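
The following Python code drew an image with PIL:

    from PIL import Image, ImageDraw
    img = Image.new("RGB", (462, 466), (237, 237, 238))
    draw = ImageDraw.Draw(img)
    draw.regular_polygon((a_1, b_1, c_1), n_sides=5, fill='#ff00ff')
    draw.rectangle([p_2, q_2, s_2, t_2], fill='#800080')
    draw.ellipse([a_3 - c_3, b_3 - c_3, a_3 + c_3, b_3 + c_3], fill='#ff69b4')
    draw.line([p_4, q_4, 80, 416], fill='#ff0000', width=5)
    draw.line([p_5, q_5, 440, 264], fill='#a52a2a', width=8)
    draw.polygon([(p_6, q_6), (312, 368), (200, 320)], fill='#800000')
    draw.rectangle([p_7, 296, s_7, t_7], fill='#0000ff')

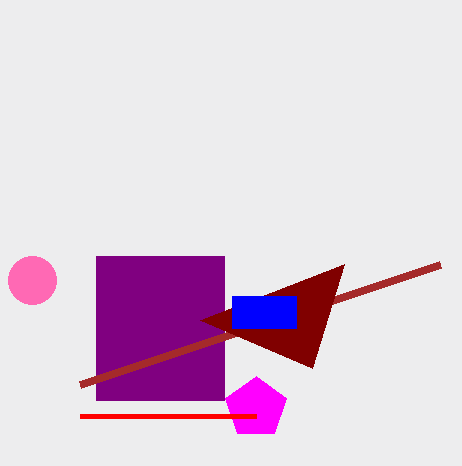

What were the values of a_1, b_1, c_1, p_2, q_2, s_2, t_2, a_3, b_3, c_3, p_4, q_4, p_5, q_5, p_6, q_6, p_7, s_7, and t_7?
a_1 = 256, b_1 = 408, c_1 = 32, p_2 = 96, q_2 = 256, s_2 = 224, t_2 = 400, a_3 = 32, b_3 = 280, c_3 = 24, p_4 = 256, q_4 = 416, p_5 = 80, q_5 = 384, p_6 = 344, q_6 = 264, p_7 = 232, s_7 = 296, t_7 = 328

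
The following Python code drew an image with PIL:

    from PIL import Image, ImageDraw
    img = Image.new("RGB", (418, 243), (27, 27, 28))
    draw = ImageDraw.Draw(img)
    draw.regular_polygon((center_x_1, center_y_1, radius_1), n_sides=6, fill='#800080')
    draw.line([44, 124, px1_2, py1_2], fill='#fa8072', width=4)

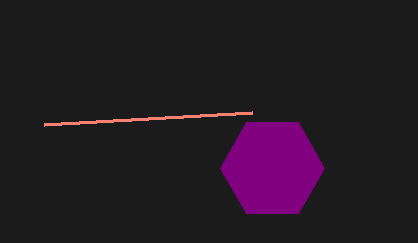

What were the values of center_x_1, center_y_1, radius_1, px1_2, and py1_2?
center_x_1 = 272
center_y_1 = 168
radius_1 = 52
px1_2 = 252
py1_2 = 112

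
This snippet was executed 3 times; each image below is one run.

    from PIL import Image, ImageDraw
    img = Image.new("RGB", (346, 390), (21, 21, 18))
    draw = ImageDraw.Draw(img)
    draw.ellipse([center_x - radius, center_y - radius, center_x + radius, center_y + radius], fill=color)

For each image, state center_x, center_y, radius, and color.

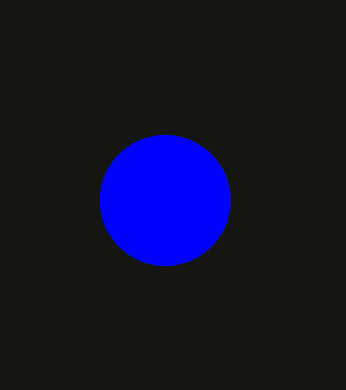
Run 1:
center_x = 165
center_y = 200
radius = 65
color = 'blue'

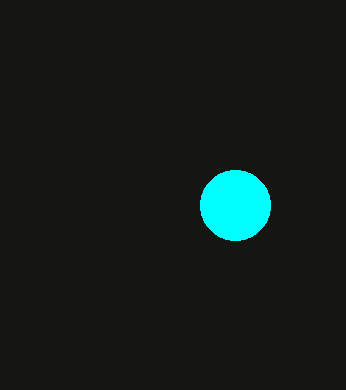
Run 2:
center_x = 235; center_y = 205; radius = 35; color = 'cyan'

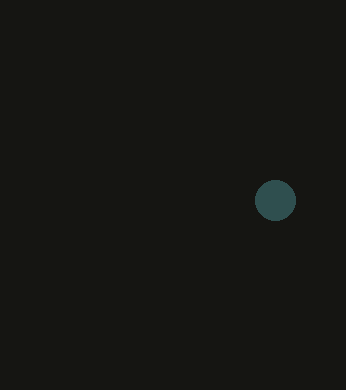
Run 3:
center_x = 275; center_y = 200; radius = 20; color = 'darkslategray'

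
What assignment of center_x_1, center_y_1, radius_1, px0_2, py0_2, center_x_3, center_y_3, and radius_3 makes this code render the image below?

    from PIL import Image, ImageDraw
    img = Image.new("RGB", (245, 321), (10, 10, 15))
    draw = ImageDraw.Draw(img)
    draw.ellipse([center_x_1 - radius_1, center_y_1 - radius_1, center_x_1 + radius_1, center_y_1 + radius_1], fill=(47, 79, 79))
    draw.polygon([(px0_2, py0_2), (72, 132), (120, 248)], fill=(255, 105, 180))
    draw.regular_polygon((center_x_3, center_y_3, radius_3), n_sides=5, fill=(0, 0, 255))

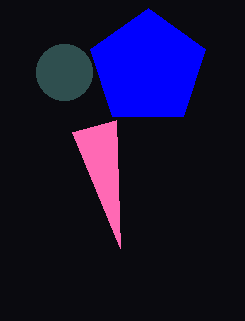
center_x_1 = 64; center_y_1 = 72; radius_1 = 28; px0_2 = 116; py0_2 = 120; center_x_3 = 148; center_y_3 = 68; radius_3 = 60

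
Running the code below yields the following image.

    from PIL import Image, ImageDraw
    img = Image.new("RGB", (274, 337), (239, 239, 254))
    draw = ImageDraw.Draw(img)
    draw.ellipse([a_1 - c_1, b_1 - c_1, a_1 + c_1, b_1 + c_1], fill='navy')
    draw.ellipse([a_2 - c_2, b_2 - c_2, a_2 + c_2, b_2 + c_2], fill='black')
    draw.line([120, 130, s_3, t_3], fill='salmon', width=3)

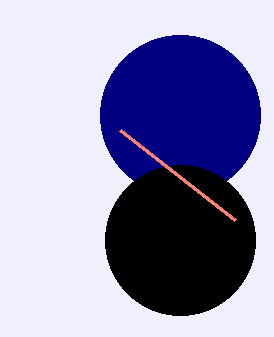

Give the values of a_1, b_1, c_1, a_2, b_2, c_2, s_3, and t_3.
a_1 = 180, b_1 = 115, c_1 = 80, a_2 = 180, b_2 = 240, c_2 = 75, s_3 = 235, t_3 = 220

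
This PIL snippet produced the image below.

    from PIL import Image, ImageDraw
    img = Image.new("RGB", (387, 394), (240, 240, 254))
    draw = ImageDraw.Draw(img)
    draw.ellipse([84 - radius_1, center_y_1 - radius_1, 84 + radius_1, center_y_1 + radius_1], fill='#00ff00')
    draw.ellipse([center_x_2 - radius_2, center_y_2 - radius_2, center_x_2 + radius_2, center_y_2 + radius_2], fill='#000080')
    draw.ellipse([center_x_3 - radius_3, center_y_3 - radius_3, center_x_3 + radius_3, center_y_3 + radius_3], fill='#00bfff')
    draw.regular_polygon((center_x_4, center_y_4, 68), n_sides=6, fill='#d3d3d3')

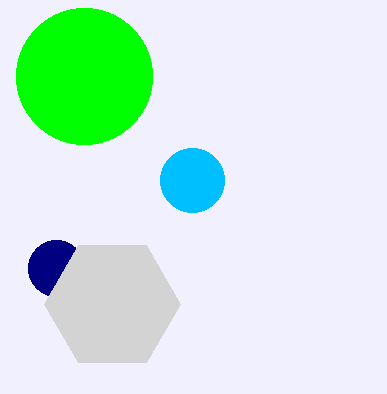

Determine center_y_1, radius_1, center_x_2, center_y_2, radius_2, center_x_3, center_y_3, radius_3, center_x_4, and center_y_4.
center_y_1 = 76; radius_1 = 68; center_x_2 = 56; center_y_2 = 268; radius_2 = 28; center_x_3 = 192; center_y_3 = 180; radius_3 = 32; center_x_4 = 112; center_y_4 = 304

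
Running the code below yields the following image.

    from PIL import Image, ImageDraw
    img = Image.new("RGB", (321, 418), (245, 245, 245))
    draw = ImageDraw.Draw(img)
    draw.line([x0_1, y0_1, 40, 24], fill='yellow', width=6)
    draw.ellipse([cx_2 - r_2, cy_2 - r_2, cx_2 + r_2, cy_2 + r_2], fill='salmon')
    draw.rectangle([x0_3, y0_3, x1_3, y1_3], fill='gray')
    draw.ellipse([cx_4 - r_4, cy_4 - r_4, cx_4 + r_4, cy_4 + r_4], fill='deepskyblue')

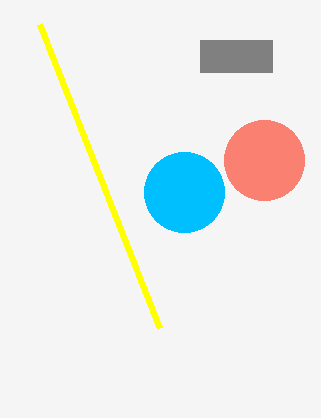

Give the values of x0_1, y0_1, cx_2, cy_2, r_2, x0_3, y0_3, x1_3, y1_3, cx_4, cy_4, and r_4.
x0_1 = 160, y0_1 = 328, cx_2 = 264, cy_2 = 160, r_2 = 40, x0_3 = 200, y0_3 = 40, x1_3 = 272, y1_3 = 72, cx_4 = 184, cy_4 = 192, r_4 = 40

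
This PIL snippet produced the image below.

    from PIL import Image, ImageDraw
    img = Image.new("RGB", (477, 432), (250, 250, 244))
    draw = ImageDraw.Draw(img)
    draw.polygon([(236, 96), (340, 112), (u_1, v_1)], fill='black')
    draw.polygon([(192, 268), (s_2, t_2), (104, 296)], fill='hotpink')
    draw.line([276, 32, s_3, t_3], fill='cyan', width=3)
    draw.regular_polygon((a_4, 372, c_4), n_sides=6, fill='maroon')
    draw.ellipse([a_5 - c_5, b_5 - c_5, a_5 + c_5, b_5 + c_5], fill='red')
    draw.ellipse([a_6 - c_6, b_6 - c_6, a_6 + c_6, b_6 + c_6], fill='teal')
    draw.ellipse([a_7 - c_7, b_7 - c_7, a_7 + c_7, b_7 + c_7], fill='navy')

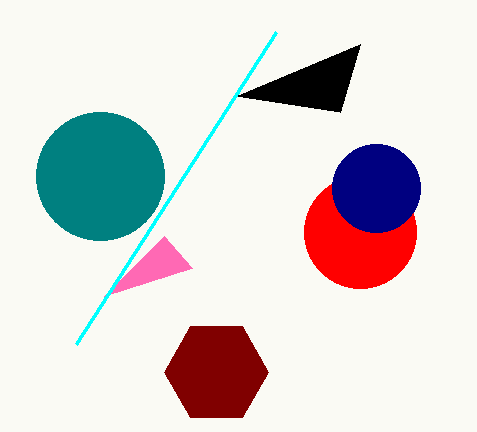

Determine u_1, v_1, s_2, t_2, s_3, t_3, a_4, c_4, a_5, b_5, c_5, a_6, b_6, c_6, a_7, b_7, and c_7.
u_1 = 360
v_1 = 44
s_2 = 164
t_2 = 236
s_3 = 76
t_3 = 344
a_4 = 216
c_4 = 52
a_5 = 360
b_5 = 232
c_5 = 56
a_6 = 100
b_6 = 176
c_6 = 64
a_7 = 376
b_7 = 188
c_7 = 44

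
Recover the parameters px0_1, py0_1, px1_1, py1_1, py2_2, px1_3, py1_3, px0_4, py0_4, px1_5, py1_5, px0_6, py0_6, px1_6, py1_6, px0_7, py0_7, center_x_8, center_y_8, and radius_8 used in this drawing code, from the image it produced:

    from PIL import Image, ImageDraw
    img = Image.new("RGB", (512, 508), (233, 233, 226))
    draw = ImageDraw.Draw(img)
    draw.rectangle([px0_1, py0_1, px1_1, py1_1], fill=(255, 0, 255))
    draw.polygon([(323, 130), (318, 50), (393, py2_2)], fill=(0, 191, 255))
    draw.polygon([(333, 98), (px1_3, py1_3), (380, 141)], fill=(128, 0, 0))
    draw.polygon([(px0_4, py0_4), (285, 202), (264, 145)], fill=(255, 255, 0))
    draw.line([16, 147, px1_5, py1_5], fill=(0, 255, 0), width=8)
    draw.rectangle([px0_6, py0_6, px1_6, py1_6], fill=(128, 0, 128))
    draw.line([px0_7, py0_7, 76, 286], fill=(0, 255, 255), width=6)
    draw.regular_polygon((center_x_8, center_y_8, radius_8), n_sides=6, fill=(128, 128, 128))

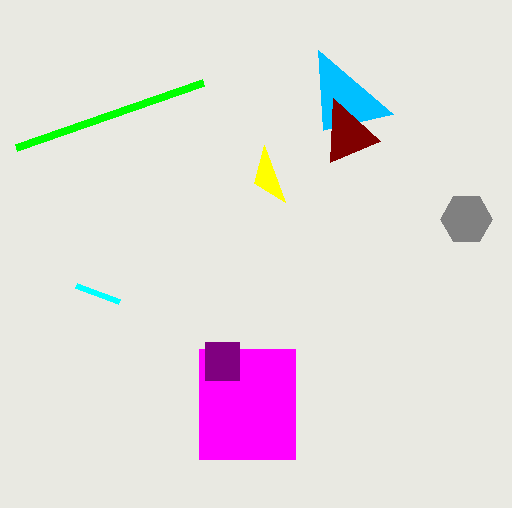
px0_1 = 199
py0_1 = 349
px1_1 = 295
py1_1 = 459
py2_2 = 114
px1_3 = 330
py1_3 = 162
px0_4 = 254
py0_4 = 183
px1_5 = 203
py1_5 = 82
px0_6 = 205
py0_6 = 342
px1_6 = 239
py1_6 = 380
px0_7 = 119
py0_7 = 302
center_x_8 = 466
center_y_8 = 219
radius_8 = 26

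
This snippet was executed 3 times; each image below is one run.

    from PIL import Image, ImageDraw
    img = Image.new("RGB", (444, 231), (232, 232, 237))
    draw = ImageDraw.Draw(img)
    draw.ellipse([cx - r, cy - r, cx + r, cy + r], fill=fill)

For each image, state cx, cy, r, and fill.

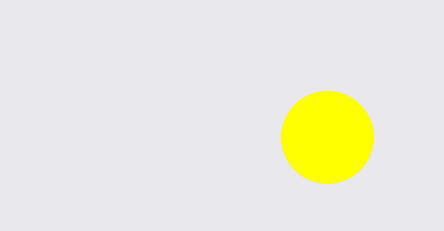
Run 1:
cx = 327
cy = 137
r = 46
fill = 'yellow'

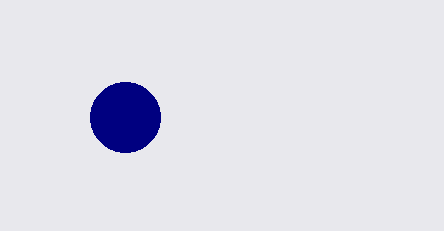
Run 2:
cx = 125, cy = 117, r = 35, fill = 'navy'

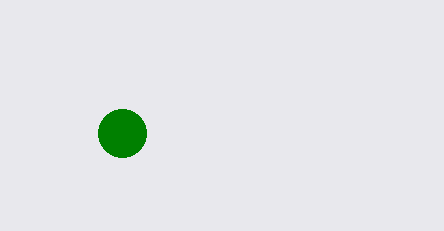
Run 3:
cx = 122
cy = 133
r = 24
fill = 'green'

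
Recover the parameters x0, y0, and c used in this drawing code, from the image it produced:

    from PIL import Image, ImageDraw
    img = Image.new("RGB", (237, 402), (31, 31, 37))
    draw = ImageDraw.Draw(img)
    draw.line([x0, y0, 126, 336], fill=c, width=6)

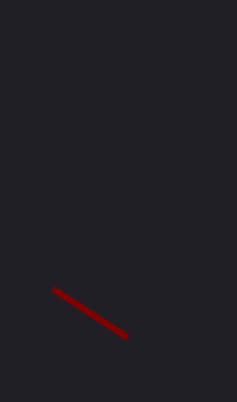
x0 = 52; y0 = 288; c = 'maroon'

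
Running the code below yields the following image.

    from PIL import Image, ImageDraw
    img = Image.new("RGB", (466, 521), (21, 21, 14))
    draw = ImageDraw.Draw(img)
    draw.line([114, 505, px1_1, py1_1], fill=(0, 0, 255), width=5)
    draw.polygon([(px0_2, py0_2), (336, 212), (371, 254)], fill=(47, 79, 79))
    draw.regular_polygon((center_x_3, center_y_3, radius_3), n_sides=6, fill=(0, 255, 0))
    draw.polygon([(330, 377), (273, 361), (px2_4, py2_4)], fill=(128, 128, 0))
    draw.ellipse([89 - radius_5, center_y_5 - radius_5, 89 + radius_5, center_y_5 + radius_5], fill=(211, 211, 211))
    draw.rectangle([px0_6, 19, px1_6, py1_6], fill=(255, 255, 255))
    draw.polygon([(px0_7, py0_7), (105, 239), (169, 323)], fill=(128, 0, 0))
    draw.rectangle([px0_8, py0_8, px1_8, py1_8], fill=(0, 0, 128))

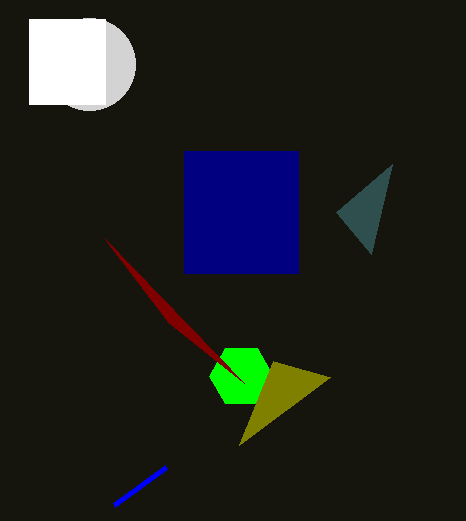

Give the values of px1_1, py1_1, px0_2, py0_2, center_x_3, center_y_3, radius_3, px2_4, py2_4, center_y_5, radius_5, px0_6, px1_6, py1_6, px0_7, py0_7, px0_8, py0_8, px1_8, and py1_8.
px1_1 = 166, py1_1 = 467, px0_2 = 392, py0_2 = 164, center_x_3 = 241, center_y_3 = 376, radius_3 = 32, px2_4 = 239, py2_4 = 445, center_y_5 = 64, radius_5 = 46, px0_6 = 29, px1_6 = 105, py1_6 = 104, px0_7 = 244, py0_7 = 383, px0_8 = 184, py0_8 = 151, px1_8 = 298, py1_8 = 273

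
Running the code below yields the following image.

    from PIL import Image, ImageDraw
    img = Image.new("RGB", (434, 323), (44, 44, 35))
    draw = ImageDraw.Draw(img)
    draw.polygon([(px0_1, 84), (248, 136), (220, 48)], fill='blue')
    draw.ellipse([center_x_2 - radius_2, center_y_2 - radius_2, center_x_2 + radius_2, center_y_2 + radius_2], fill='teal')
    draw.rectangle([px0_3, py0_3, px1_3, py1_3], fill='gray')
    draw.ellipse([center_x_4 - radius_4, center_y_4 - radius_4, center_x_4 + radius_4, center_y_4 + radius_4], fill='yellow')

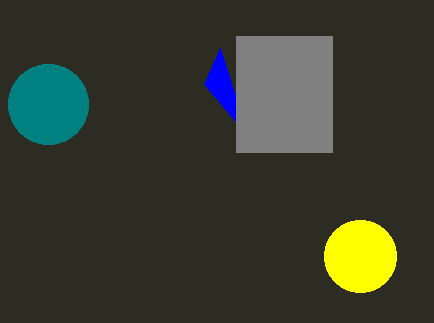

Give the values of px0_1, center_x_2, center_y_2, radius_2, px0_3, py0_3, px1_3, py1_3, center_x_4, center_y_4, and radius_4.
px0_1 = 204; center_x_2 = 48; center_y_2 = 104; radius_2 = 40; px0_3 = 236; py0_3 = 36; px1_3 = 332; py1_3 = 152; center_x_4 = 360; center_y_4 = 256; radius_4 = 36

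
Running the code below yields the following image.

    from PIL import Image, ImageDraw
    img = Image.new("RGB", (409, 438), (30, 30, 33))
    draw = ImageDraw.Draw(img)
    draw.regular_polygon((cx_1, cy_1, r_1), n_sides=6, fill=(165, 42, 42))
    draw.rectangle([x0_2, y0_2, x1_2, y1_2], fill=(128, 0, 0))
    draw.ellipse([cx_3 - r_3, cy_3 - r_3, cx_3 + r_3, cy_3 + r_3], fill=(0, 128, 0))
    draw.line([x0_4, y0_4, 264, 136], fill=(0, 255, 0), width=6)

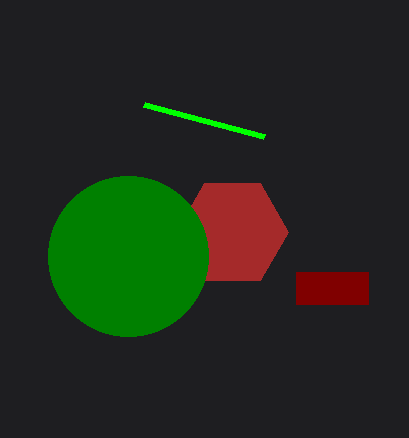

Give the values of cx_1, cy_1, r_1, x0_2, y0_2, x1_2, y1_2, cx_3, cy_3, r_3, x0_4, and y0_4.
cx_1 = 232
cy_1 = 232
r_1 = 56
x0_2 = 296
y0_2 = 272
x1_2 = 368
y1_2 = 304
cx_3 = 128
cy_3 = 256
r_3 = 80
x0_4 = 144
y0_4 = 104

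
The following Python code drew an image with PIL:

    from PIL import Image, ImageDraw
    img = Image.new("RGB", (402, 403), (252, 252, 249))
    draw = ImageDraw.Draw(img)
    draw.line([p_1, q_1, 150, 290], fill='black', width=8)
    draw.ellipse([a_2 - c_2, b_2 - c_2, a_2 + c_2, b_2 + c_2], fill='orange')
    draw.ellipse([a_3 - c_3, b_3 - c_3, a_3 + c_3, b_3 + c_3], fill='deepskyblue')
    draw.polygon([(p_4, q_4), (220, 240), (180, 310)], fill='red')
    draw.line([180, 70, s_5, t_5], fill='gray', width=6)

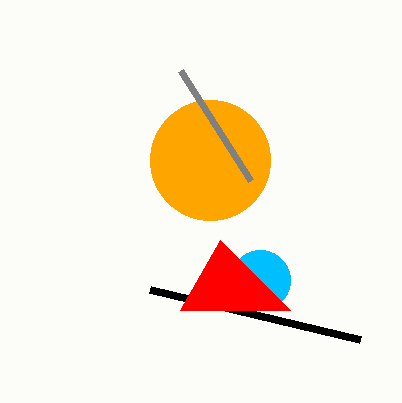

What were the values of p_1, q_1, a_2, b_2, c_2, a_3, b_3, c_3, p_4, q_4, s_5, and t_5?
p_1 = 360
q_1 = 340
a_2 = 210
b_2 = 160
c_2 = 60
a_3 = 260
b_3 = 280
c_3 = 30
p_4 = 290
q_4 = 310
s_5 = 250
t_5 = 180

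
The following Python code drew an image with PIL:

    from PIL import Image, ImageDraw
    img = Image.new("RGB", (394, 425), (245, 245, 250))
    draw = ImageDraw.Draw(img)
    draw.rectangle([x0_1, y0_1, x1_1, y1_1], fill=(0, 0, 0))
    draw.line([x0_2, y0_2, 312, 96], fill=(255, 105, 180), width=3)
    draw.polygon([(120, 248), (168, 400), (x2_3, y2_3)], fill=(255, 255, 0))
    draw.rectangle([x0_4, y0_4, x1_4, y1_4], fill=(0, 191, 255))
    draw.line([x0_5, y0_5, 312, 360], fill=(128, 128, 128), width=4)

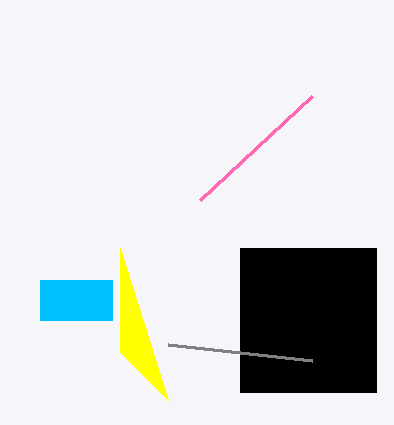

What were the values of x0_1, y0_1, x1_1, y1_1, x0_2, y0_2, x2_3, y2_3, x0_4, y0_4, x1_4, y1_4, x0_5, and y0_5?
x0_1 = 240; y0_1 = 248; x1_1 = 376; y1_1 = 392; x0_2 = 200; y0_2 = 200; x2_3 = 120; y2_3 = 352; x0_4 = 40; y0_4 = 280; x1_4 = 112; y1_4 = 320; x0_5 = 168; y0_5 = 344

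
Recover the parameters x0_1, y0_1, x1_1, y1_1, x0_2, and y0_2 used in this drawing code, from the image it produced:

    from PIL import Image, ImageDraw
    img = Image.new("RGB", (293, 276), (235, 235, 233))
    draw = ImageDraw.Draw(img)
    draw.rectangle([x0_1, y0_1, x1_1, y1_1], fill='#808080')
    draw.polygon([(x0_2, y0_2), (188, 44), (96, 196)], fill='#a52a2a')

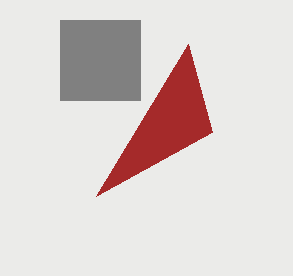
x0_1 = 60
y0_1 = 20
x1_1 = 140
y1_1 = 100
x0_2 = 212
y0_2 = 132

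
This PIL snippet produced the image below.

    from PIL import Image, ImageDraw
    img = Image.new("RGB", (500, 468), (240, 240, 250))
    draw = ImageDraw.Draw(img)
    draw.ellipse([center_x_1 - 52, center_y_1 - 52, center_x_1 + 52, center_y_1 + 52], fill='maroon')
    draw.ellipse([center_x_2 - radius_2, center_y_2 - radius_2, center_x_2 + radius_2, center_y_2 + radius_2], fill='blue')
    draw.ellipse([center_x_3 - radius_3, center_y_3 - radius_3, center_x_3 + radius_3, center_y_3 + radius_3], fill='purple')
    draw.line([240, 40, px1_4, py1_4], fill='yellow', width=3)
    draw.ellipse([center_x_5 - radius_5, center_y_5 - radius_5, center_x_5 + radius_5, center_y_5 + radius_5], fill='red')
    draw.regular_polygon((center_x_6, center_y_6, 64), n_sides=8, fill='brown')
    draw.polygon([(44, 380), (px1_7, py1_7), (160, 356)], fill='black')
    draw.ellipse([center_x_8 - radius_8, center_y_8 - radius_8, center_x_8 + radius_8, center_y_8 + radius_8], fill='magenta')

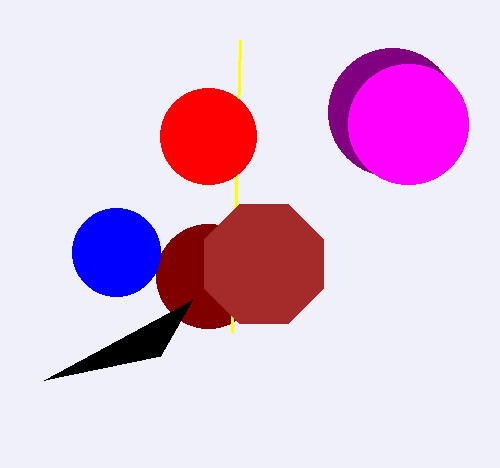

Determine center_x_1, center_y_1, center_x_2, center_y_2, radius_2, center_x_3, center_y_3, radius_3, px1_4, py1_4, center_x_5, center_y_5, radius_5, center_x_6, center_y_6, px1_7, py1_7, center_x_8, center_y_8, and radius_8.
center_x_1 = 208, center_y_1 = 276, center_x_2 = 116, center_y_2 = 252, radius_2 = 44, center_x_3 = 392, center_y_3 = 112, radius_3 = 64, px1_4 = 232, py1_4 = 332, center_x_5 = 208, center_y_5 = 136, radius_5 = 48, center_x_6 = 264, center_y_6 = 264, px1_7 = 192, py1_7 = 300, center_x_8 = 408, center_y_8 = 124, radius_8 = 60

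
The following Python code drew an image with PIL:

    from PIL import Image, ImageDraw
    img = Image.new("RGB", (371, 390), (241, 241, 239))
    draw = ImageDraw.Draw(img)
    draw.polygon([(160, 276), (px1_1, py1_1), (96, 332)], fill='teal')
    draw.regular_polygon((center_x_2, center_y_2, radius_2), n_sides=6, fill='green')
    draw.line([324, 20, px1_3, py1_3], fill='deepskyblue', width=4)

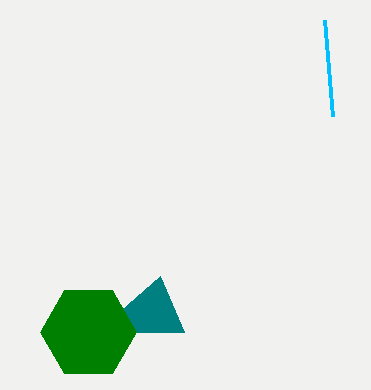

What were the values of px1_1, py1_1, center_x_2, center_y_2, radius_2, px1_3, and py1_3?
px1_1 = 184, py1_1 = 332, center_x_2 = 88, center_y_2 = 332, radius_2 = 48, px1_3 = 332, py1_3 = 116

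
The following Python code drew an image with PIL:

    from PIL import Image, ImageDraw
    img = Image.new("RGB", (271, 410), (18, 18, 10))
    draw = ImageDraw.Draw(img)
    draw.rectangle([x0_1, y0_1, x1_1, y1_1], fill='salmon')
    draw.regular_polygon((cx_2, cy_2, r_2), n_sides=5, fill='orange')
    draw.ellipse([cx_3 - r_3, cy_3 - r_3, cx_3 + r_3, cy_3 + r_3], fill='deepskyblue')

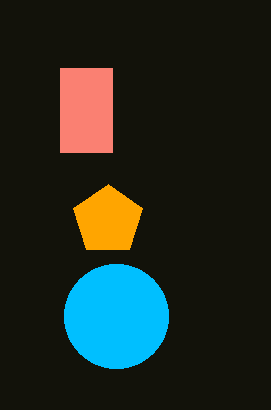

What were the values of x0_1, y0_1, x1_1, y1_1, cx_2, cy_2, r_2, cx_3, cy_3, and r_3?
x0_1 = 60
y0_1 = 68
x1_1 = 112
y1_1 = 152
cx_2 = 108
cy_2 = 220
r_2 = 36
cx_3 = 116
cy_3 = 316
r_3 = 52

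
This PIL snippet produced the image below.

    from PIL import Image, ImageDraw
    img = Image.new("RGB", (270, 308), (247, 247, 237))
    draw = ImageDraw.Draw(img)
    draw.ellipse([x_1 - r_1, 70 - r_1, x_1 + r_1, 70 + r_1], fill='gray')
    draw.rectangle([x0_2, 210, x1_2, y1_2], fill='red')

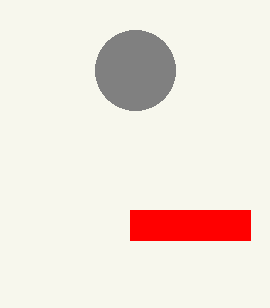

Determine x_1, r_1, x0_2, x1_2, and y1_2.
x_1 = 135, r_1 = 40, x0_2 = 130, x1_2 = 250, y1_2 = 240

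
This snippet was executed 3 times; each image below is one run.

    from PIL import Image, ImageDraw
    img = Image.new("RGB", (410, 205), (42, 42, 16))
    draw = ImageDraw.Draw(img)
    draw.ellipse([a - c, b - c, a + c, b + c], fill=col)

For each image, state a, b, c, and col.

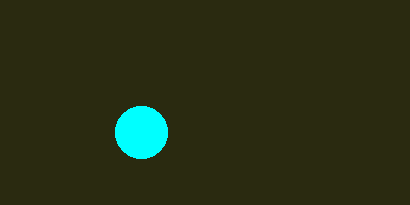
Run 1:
a = 141
b = 132
c = 26
col = 'cyan'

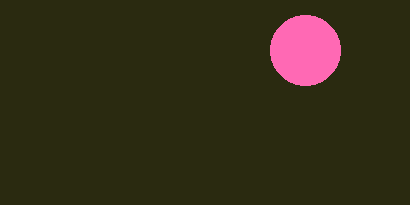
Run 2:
a = 305
b = 50
c = 35
col = 'hotpink'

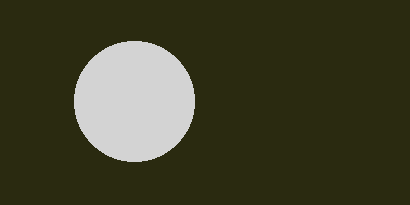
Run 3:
a = 134
b = 101
c = 60
col = 'lightgray'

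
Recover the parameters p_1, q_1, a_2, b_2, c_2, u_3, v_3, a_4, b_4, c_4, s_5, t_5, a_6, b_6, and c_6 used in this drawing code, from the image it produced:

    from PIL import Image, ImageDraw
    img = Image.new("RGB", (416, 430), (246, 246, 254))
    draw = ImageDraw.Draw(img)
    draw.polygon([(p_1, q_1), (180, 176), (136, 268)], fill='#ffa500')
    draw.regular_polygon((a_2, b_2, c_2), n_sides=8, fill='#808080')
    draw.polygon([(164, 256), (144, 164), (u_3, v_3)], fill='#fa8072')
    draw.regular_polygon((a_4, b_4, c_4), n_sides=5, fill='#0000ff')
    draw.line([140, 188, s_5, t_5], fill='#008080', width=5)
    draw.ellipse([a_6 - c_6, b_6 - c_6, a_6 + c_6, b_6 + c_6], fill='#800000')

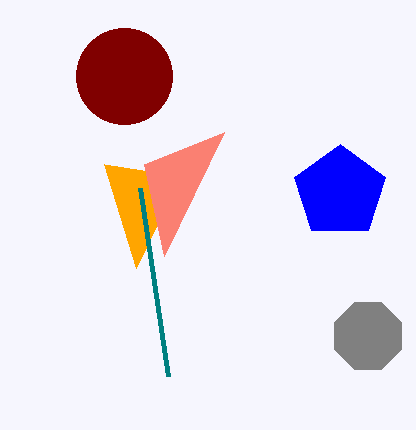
p_1 = 104, q_1 = 164, a_2 = 368, b_2 = 336, c_2 = 36, u_3 = 224, v_3 = 132, a_4 = 340, b_4 = 192, c_4 = 48, s_5 = 168, t_5 = 376, a_6 = 124, b_6 = 76, c_6 = 48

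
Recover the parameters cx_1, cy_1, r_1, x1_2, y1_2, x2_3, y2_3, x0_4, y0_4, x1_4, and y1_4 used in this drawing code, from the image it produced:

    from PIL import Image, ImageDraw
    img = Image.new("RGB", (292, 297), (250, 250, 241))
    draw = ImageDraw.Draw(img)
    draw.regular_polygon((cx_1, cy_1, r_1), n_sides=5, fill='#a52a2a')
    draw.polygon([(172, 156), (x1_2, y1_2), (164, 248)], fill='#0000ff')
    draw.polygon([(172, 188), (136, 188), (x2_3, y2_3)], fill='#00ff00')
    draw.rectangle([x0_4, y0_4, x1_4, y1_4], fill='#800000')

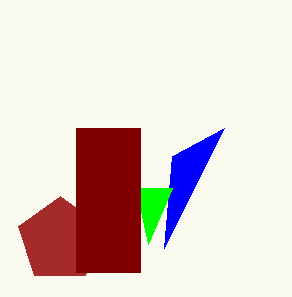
cx_1 = 60; cy_1 = 240; r_1 = 44; x1_2 = 224; y1_2 = 128; x2_3 = 148; y2_3 = 244; x0_4 = 76; y0_4 = 128; x1_4 = 140; y1_4 = 272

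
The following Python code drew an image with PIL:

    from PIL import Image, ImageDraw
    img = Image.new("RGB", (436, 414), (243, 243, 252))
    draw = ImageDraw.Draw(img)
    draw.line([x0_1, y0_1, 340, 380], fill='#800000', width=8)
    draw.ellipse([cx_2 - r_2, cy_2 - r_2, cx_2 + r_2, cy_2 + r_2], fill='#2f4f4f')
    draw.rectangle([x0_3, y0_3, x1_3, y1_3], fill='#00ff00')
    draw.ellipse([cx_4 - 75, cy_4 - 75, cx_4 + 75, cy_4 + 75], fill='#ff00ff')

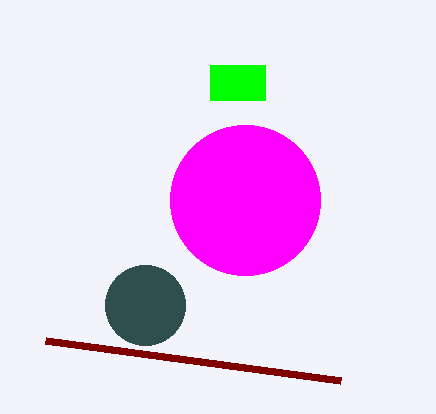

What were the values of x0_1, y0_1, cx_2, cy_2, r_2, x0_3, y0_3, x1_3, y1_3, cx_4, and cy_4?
x0_1 = 45
y0_1 = 340
cx_2 = 145
cy_2 = 305
r_2 = 40
x0_3 = 210
y0_3 = 65
x1_3 = 265
y1_3 = 100
cx_4 = 245
cy_4 = 200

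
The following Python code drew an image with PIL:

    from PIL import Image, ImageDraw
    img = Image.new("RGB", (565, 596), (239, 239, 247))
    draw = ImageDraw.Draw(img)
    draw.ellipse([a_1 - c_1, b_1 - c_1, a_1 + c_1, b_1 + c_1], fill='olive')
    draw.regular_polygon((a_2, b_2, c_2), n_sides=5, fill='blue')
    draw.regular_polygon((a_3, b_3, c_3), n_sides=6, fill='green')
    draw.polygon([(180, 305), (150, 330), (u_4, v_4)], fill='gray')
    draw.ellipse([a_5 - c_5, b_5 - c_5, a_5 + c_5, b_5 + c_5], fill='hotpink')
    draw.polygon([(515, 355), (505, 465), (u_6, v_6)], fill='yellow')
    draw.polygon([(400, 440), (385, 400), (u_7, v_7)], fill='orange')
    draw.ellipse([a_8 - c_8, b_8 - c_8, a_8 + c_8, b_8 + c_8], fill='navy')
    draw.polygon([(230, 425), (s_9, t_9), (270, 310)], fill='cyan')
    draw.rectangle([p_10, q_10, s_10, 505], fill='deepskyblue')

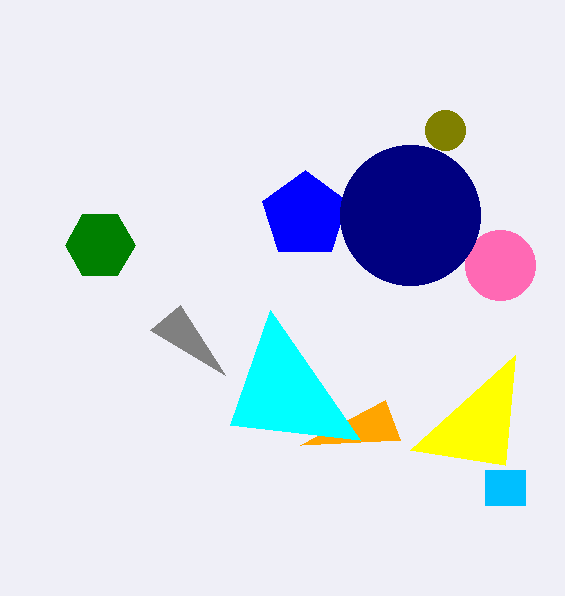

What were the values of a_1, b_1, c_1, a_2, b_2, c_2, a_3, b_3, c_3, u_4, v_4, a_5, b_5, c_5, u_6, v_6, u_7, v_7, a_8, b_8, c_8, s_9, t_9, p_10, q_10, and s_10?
a_1 = 445
b_1 = 130
c_1 = 20
a_2 = 305
b_2 = 215
c_2 = 45
a_3 = 100
b_3 = 245
c_3 = 35
u_4 = 225
v_4 = 375
a_5 = 500
b_5 = 265
c_5 = 35
u_6 = 410
v_6 = 450
u_7 = 300
v_7 = 445
a_8 = 410
b_8 = 215
c_8 = 70
s_9 = 360
t_9 = 440
p_10 = 485
q_10 = 470
s_10 = 525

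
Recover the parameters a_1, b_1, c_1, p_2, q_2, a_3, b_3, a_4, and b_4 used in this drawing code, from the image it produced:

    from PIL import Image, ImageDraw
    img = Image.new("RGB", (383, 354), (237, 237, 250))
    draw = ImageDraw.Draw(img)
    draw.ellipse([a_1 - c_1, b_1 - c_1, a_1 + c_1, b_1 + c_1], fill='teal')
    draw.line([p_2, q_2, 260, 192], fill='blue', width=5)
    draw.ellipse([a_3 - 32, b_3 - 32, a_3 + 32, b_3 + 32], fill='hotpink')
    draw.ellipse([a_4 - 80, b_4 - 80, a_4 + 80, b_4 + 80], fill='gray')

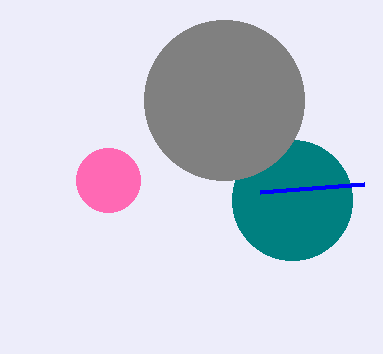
a_1 = 292
b_1 = 200
c_1 = 60
p_2 = 364
q_2 = 184
a_3 = 108
b_3 = 180
a_4 = 224
b_4 = 100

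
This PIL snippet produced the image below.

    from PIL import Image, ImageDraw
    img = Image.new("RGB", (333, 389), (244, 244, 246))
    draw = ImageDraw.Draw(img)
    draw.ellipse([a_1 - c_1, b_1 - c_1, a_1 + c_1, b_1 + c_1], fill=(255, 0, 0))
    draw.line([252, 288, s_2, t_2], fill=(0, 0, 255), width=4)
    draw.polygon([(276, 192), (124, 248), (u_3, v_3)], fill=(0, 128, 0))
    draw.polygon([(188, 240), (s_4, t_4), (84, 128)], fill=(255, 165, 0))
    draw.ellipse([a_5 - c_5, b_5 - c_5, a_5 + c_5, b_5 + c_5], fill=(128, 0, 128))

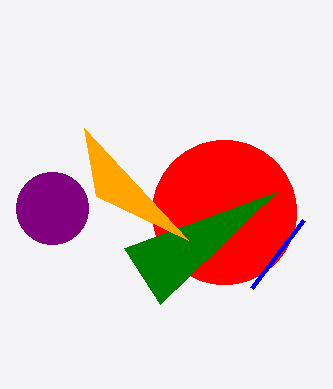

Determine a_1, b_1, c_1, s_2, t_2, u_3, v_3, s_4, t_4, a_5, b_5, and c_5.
a_1 = 224
b_1 = 212
c_1 = 72
s_2 = 304
t_2 = 220
u_3 = 160
v_3 = 304
s_4 = 96
t_4 = 196
a_5 = 52
b_5 = 208
c_5 = 36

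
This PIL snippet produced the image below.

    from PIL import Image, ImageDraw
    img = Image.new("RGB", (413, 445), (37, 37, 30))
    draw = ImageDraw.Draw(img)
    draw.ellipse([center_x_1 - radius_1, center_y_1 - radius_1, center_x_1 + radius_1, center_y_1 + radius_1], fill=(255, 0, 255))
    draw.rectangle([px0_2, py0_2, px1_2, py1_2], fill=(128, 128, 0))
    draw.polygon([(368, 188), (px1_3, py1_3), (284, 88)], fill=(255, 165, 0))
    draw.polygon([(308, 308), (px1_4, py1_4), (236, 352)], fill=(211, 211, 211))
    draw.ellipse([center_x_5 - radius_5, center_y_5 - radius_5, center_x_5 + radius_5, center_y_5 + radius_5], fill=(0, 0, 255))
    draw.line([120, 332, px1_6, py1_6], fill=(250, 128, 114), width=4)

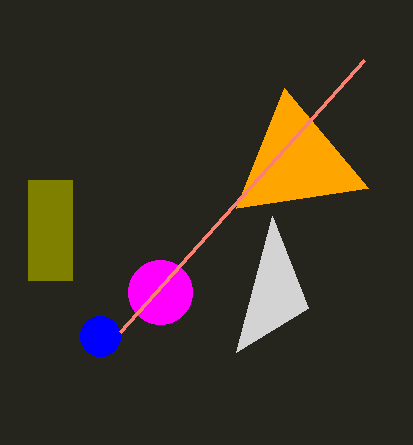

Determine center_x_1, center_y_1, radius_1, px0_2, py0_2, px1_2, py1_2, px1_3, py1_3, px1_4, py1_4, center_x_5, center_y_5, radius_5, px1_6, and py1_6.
center_x_1 = 160; center_y_1 = 292; radius_1 = 32; px0_2 = 28; py0_2 = 180; px1_2 = 72; py1_2 = 280; px1_3 = 236; py1_3 = 208; px1_4 = 272; py1_4 = 216; center_x_5 = 100; center_y_5 = 336; radius_5 = 20; px1_6 = 364; py1_6 = 60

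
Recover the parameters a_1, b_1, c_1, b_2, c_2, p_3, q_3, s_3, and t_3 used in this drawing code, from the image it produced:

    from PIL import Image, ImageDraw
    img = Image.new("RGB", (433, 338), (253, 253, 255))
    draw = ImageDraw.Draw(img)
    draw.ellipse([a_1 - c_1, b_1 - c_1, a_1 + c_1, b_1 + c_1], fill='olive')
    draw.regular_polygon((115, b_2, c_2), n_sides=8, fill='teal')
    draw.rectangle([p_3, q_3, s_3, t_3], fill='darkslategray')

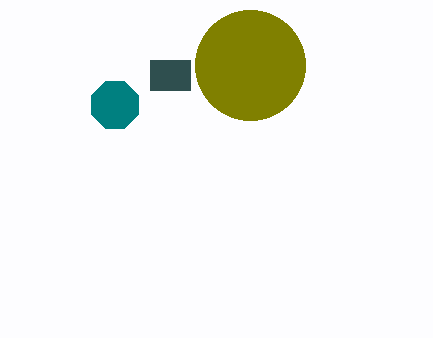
a_1 = 250, b_1 = 65, c_1 = 55, b_2 = 105, c_2 = 25, p_3 = 150, q_3 = 60, s_3 = 190, t_3 = 90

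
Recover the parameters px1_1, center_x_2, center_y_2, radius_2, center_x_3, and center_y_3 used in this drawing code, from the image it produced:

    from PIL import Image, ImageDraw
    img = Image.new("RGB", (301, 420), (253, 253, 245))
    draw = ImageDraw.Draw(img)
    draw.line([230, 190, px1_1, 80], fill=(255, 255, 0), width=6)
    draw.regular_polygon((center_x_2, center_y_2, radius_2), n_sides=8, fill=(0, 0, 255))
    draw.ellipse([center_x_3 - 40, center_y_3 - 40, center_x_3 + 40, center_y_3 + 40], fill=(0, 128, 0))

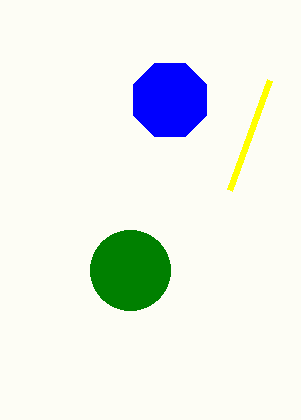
px1_1 = 270, center_x_2 = 170, center_y_2 = 100, radius_2 = 40, center_x_3 = 130, center_y_3 = 270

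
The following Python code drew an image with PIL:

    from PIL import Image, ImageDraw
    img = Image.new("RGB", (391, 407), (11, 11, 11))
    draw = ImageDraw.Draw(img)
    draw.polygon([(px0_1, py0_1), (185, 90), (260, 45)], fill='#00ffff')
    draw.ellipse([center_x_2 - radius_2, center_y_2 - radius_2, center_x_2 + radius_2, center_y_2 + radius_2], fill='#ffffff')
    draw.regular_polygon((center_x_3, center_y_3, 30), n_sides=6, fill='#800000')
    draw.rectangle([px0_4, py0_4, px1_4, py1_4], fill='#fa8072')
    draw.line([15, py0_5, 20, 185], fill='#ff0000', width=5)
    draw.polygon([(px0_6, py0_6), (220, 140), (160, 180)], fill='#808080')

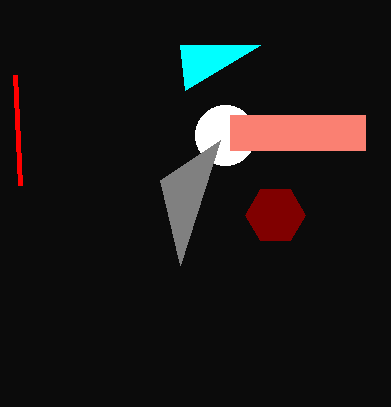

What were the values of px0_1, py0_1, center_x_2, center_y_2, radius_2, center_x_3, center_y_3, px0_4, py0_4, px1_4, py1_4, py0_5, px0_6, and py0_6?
px0_1 = 180
py0_1 = 45
center_x_2 = 225
center_y_2 = 135
radius_2 = 30
center_x_3 = 275
center_y_3 = 215
px0_4 = 230
py0_4 = 115
px1_4 = 365
py1_4 = 150
py0_5 = 75
px0_6 = 180
py0_6 = 265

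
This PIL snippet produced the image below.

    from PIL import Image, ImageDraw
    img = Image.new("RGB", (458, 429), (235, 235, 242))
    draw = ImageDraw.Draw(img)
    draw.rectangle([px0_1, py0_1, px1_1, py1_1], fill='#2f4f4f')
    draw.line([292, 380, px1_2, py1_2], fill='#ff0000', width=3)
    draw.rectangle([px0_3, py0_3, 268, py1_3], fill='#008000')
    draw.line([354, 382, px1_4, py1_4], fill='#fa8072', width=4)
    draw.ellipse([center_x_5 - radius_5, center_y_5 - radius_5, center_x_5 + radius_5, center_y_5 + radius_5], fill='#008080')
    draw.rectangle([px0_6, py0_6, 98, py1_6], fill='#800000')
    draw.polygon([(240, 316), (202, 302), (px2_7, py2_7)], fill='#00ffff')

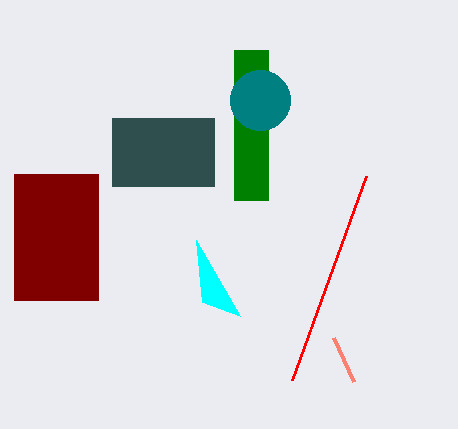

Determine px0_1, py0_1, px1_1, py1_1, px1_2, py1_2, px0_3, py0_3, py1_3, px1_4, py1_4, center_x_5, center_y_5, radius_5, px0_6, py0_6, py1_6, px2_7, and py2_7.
px0_1 = 112; py0_1 = 118; px1_1 = 214; py1_1 = 186; px1_2 = 366; py1_2 = 176; px0_3 = 234; py0_3 = 50; py1_3 = 200; px1_4 = 334; py1_4 = 338; center_x_5 = 260; center_y_5 = 100; radius_5 = 30; px0_6 = 14; py0_6 = 174; py1_6 = 300; px2_7 = 196; py2_7 = 240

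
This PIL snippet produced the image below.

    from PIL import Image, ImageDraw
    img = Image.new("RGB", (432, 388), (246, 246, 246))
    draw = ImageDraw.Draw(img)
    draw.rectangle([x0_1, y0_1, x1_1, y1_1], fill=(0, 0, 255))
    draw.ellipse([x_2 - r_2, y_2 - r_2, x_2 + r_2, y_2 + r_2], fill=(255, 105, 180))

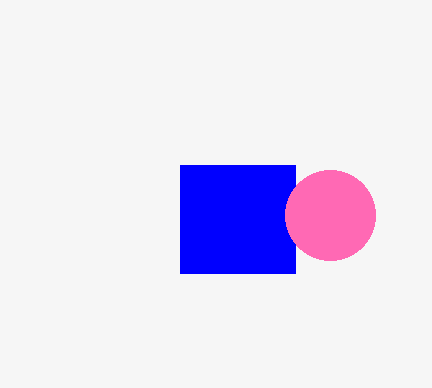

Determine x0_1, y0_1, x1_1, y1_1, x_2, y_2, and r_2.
x0_1 = 180, y0_1 = 165, x1_1 = 295, y1_1 = 273, x_2 = 330, y_2 = 215, r_2 = 45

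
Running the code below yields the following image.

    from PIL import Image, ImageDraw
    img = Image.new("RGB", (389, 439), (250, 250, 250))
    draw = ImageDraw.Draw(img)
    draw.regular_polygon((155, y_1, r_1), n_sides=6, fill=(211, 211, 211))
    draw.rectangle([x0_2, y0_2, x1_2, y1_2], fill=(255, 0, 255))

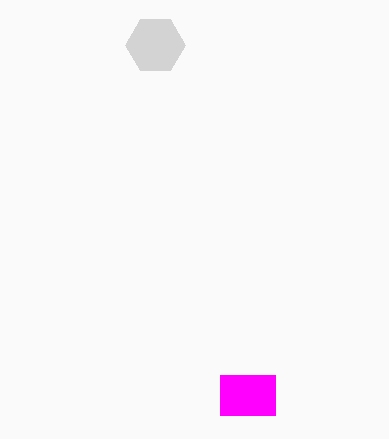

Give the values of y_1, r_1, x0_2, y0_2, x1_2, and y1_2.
y_1 = 45
r_1 = 30
x0_2 = 220
y0_2 = 375
x1_2 = 275
y1_2 = 415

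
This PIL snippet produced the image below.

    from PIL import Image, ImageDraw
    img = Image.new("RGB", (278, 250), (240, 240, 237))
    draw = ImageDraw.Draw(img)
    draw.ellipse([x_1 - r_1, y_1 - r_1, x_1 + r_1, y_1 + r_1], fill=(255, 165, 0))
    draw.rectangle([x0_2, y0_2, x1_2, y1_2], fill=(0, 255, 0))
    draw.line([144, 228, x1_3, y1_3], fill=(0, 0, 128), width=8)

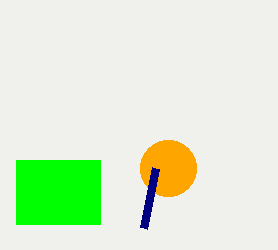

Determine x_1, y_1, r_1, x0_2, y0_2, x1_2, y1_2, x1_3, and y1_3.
x_1 = 168, y_1 = 168, r_1 = 28, x0_2 = 16, y0_2 = 160, x1_2 = 100, y1_2 = 224, x1_3 = 156, y1_3 = 168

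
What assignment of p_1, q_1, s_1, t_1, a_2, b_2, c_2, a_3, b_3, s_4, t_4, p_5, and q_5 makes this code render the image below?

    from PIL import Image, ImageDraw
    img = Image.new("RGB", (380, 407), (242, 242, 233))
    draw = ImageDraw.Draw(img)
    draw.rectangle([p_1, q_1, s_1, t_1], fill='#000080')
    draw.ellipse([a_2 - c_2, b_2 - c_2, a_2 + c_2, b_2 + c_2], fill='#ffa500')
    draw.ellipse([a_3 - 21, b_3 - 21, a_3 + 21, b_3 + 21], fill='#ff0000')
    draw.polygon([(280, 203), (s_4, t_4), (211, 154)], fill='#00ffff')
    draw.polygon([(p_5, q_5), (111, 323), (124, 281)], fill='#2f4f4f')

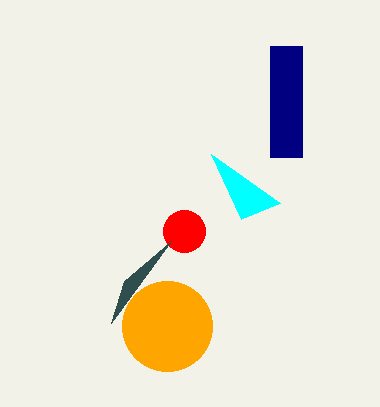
p_1 = 270
q_1 = 46
s_1 = 302
t_1 = 157
a_2 = 167
b_2 = 326
c_2 = 45
a_3 = 184
b_3 = 231
s_4 = 241
t_4 = 219
p_5 = 171
q_5 = 241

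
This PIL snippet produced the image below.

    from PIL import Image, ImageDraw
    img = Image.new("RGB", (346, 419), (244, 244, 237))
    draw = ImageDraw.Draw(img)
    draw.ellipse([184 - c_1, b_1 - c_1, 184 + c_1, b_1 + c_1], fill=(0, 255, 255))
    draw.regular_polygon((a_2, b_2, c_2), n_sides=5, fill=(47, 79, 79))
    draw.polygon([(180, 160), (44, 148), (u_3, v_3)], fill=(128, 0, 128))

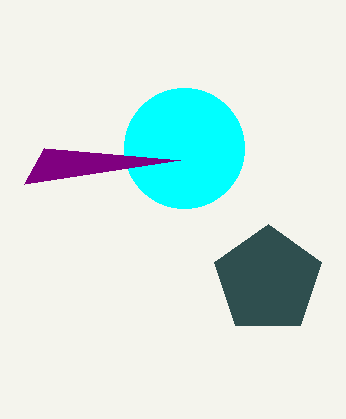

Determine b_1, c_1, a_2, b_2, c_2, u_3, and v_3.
b_1 = 148, c_1 = 60, a_2 = 268, b_2 = 280, c_2 = 56, u_3 = 24, v_3 = 184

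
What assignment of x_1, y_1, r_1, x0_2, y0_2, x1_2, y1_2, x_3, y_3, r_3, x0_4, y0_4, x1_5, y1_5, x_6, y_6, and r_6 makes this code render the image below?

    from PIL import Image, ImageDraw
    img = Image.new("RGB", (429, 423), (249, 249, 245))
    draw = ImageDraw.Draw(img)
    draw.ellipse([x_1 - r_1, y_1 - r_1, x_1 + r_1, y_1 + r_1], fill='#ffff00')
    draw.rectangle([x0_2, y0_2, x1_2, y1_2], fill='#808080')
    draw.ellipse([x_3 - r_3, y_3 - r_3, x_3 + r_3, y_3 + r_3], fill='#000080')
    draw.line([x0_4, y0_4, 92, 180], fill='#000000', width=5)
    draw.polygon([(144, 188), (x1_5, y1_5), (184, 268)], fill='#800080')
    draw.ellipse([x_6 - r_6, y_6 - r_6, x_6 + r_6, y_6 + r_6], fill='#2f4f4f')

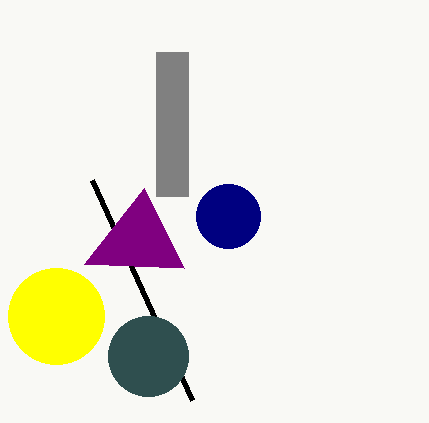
x_1 = 56; y_1 = 316; r_1 = 48; x0_2 = 156; y0_2 = 52; x1_2 = 188; y1_2 = 196; x_3 = 228; y_3 = 216; r_3 = 32; x0_4 = 192; y0_4 = 400; x1_5 = 84; y1_5 = 264; x_6 = 148; y_6 = 356; r_6 = 40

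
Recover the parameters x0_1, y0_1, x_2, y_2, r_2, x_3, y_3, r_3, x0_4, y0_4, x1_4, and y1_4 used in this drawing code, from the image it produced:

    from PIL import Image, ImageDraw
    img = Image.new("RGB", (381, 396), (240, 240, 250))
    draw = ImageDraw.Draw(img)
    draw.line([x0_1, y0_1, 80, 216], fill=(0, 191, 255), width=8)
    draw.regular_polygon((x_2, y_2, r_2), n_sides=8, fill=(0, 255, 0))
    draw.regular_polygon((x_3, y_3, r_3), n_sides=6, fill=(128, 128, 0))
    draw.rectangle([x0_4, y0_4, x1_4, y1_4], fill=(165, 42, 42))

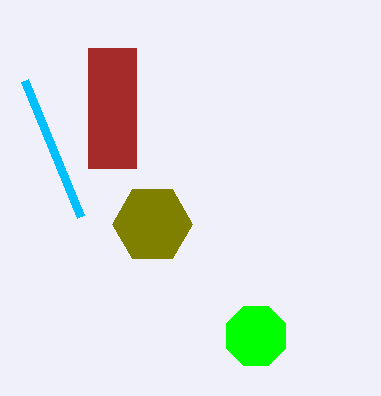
x0_1 = 24, y0_1 = 80, x_2 = 256, y_2 = 336, r_2 = 32, x_3 = 152, y_3 = 224, r_3 = 40, x0_4 = 88, y0_4 = 48, x1_4 = 136, y1_4 = 168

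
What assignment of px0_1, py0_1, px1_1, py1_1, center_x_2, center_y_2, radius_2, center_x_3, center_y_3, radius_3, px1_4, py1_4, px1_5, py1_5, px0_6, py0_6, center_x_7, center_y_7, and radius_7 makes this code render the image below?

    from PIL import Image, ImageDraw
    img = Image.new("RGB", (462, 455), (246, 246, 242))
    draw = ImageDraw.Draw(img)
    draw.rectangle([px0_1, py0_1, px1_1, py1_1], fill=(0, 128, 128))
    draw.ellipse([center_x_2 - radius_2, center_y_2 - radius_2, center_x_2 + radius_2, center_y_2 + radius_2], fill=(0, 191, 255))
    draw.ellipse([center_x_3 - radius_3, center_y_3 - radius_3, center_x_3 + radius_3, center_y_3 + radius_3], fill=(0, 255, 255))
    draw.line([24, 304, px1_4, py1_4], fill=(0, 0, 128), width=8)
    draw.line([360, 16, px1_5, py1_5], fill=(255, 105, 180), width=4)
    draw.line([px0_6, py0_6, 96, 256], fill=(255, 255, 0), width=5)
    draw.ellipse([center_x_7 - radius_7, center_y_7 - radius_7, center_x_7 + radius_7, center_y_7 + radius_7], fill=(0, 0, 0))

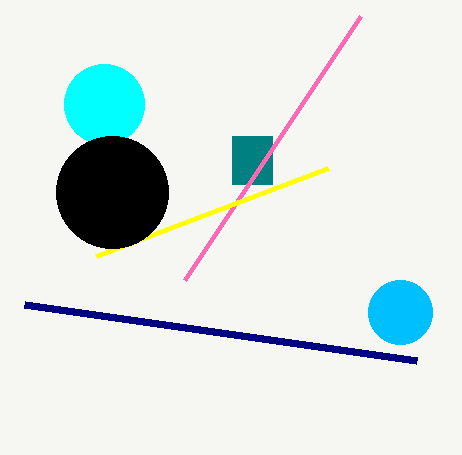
px0_1 = 232
py0_1 = 136
px1_1 = 272
py1_1 = 184
center_x_2 = 400
center_y_2 = 312
radius_2 = 32
center_x_3 = 104
center_y_3 = 104
radius_3 = 40
px1_4 = 416
py1_4 = 360
px1_5 = 184
py1_5 = 280
px0_6 = 328
py0_6 = 168
center_x_7 = 112
center_y_7 = 192
radius_7 = 56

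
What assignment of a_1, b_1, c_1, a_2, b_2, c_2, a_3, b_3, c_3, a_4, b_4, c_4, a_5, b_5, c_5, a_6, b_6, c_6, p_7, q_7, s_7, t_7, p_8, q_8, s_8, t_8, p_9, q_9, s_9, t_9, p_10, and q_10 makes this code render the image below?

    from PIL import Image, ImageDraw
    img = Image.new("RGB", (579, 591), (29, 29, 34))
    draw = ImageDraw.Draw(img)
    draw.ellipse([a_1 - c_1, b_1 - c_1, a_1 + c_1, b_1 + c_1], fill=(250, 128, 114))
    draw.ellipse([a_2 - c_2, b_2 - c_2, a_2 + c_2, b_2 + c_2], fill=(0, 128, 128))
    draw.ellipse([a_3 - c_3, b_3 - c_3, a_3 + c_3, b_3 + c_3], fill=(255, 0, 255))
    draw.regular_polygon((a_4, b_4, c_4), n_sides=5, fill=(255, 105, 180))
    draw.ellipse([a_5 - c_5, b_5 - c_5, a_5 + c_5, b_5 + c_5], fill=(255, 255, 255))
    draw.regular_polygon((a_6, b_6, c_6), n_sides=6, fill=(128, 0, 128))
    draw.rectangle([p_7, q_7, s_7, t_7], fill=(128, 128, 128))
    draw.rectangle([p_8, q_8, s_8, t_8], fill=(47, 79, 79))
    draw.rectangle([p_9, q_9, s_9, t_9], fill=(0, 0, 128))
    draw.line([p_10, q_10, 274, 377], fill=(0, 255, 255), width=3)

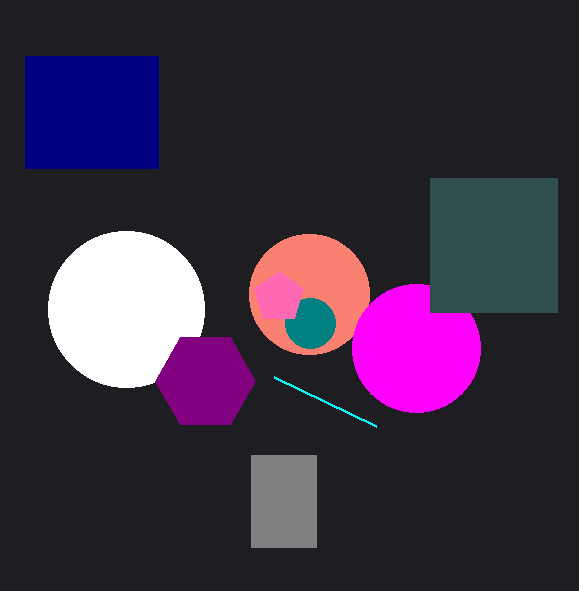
a_1 = 309, b_1 = 294, c_1 = 60, a_2 = 310, b_2 = 323, c_2 = 25, a_3 = 416, b_3 = 348, c_3 = 64, a_4 = 279, b_4 = 297, c_4 = 26, a_5 = 126, b_5 = 309, c_5 = 78, a_6 = 205, b_6 = 381, c_6 = 50, p_7 = 251, q_7 = 455, s_7 = 316, t_7 = 547, p_8 = 430, q_8 = 178, s_8 = 557, t_8 = 312, p_9 = 25, q_9 = 56, s_9 = 158, t_9 = 168, p_10 = 376, q_10 = 426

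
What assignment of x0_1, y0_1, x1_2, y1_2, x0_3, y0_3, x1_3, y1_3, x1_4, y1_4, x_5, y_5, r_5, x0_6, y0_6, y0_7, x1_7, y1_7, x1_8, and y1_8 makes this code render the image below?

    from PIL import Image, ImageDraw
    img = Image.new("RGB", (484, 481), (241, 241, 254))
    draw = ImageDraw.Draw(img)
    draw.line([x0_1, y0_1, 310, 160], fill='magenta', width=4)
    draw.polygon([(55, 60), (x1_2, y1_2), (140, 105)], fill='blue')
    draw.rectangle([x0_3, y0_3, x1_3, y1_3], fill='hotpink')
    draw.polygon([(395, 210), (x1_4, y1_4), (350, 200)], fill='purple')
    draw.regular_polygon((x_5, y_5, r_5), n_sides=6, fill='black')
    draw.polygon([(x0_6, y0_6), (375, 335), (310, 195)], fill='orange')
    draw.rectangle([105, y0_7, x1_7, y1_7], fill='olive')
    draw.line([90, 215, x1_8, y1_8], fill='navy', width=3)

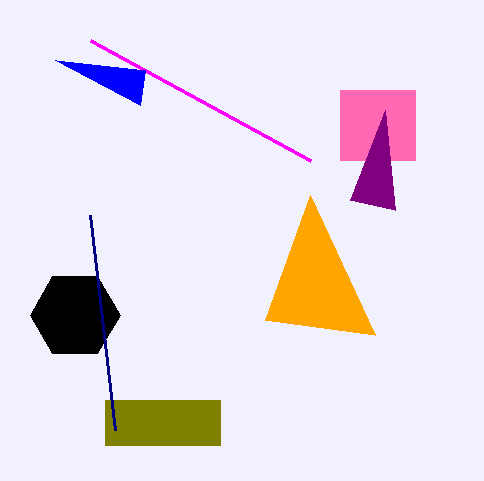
x0_1 = 90
y0_1 = 40
x1_2 = 145
y1_2 = 70
x0_3 = 340
y0_3 = 90
x1_3 = 415
y1_3 = 160
x1_4 = 385
y1_4 = 110
x_5 = 75
y_5 = 315
r_5 = 45
x0_6 = 265
y0_6 = 320
y0_7 = 400
x1_7 = 220
y1_7 = 445
x1_8 = 115
y1_8 = 430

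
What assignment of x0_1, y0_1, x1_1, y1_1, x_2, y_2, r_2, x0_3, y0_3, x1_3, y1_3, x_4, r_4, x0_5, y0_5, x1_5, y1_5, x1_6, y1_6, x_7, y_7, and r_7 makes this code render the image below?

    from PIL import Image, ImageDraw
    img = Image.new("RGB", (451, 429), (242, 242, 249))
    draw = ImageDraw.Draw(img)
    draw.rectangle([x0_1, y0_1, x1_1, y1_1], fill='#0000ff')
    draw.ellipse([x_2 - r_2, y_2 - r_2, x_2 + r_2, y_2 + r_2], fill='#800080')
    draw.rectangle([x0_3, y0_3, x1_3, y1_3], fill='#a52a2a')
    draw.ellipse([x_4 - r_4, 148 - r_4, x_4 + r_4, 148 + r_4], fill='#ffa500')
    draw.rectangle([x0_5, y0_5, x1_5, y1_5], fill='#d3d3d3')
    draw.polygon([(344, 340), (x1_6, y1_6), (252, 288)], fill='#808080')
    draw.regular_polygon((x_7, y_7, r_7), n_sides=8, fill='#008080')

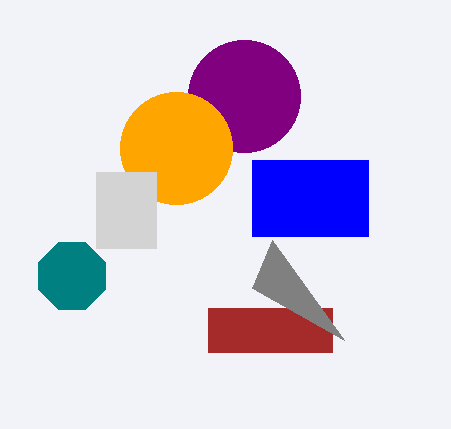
x0_1 = 252; y0_1 = 160; x1_1 = 368; y1_1 = 236; x_2 = 244; y_2 = 96; r_2 = 56; x0_3 = 208; y0_3 = 308; x1_3 = 332; y1_3 = 352; x_4 = 176; r_4 = 56; x0_5 = 96; y0_5 = 172; x1_5 = 156; y1_5 = 248; x1_6 = 272; y1_6 = 240; x_7 = 72; y_7 = 276; r_7 = 36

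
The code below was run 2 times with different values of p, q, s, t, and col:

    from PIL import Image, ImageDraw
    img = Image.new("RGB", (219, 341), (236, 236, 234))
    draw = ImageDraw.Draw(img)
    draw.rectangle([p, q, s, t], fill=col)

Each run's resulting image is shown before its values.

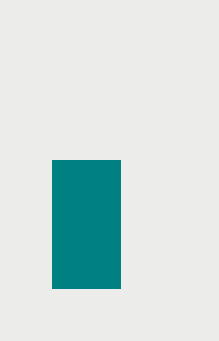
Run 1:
p = 52
q = 160
s = 120
t = 288
col = 'teal'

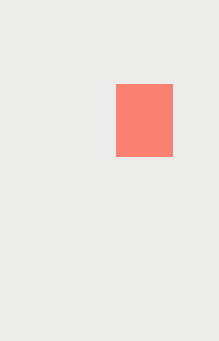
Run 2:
p = 116; q = 84; s = 172; t = 156; col = 'salmon'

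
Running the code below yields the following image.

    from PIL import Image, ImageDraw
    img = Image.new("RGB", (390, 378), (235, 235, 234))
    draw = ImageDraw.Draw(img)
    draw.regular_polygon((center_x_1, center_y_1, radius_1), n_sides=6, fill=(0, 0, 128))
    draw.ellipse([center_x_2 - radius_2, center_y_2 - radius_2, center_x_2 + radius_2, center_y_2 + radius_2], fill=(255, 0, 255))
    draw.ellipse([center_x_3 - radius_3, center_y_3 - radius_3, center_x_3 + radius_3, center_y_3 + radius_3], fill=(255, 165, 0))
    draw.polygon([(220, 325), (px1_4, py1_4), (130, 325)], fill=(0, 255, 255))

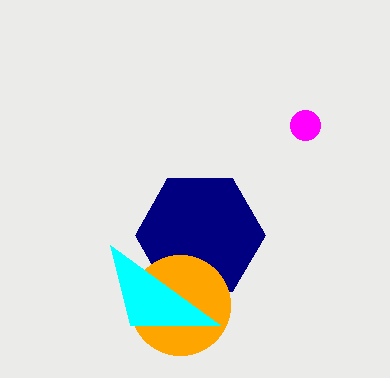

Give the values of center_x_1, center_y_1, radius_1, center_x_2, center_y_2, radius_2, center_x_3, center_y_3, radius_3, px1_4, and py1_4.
center_x_1 = 200
center_y_1 = 235
radius_1 = 65
center_x_2 = 305
center_y_2 = 125
radius_2 = 15
center_x_3 = 180
center_y_3 = 305
radius_3 = 50
px1_4 = 110
py1_4 = 245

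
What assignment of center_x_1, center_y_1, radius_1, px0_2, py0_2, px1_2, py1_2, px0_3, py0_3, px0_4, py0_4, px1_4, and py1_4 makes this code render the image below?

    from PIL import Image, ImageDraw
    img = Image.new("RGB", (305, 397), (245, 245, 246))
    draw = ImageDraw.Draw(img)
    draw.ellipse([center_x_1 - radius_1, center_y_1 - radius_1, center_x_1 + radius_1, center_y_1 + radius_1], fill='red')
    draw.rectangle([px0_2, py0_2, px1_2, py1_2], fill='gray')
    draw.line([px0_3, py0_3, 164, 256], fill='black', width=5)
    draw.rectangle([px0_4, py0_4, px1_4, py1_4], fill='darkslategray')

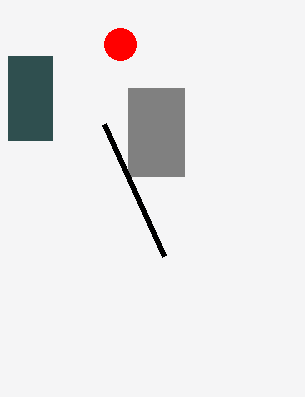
center_x_1 = 120; center_y_1 = 44; radius_1 = 16; px0_2 = 128; py0_2 = 88; px1_2 = 184; py1_2 = 176; px0_3 = 104; py0_3 = 124; px0_4 = 8; py0_4 = 56; px1_4 = 52; py1_4 = 140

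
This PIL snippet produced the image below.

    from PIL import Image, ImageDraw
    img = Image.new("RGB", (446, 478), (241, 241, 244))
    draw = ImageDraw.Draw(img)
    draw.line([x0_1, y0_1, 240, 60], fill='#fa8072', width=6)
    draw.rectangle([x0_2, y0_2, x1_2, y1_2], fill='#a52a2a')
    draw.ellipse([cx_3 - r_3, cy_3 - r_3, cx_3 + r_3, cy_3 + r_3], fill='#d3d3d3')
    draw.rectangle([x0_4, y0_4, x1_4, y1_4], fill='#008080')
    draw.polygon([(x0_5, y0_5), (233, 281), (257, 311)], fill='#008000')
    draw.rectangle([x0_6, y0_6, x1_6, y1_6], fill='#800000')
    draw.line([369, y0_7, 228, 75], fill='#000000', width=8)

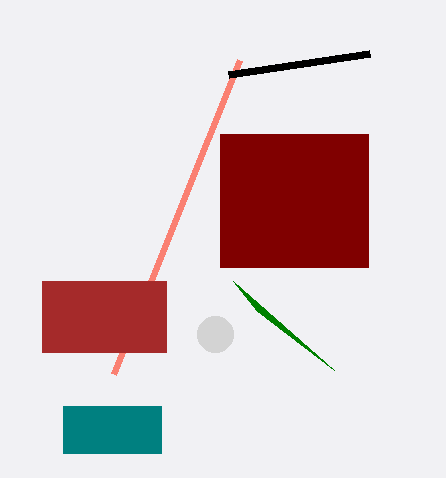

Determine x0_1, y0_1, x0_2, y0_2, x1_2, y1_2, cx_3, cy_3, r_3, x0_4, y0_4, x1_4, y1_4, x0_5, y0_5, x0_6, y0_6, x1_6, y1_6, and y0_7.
x0_1 = 114; y0_1 = 374; x0_2 = 42; y0_2 = 281; x1_2 = 166; y1_2 = 352; cx_3 = 215; cy_3 = 334; r_3 = 18; x0_4 = 63; y0_4 = 406; x1_4 = 161; y1_4 = 453; x0_5 = 334; y0_5 = 370; x0_6 = 220; y0_6 = 134; x1_6 = 368; y1_6 = 267; y0_7 = 54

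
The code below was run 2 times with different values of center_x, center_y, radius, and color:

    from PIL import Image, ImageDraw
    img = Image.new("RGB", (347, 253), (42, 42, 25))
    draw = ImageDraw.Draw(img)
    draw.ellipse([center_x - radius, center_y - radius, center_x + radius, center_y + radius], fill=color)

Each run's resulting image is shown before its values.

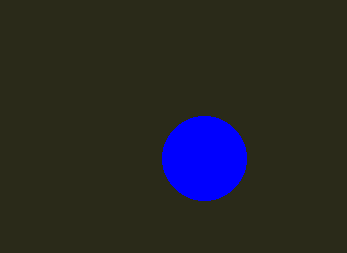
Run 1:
center_x = 204
center_y = 158
radius = 42
color = 'blue'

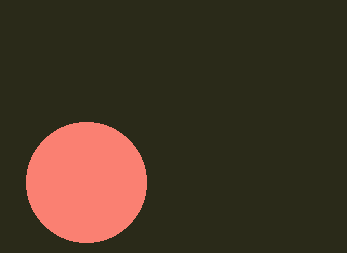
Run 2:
center_x = 86, center_y = 182, radius = 60, color = 'salmon'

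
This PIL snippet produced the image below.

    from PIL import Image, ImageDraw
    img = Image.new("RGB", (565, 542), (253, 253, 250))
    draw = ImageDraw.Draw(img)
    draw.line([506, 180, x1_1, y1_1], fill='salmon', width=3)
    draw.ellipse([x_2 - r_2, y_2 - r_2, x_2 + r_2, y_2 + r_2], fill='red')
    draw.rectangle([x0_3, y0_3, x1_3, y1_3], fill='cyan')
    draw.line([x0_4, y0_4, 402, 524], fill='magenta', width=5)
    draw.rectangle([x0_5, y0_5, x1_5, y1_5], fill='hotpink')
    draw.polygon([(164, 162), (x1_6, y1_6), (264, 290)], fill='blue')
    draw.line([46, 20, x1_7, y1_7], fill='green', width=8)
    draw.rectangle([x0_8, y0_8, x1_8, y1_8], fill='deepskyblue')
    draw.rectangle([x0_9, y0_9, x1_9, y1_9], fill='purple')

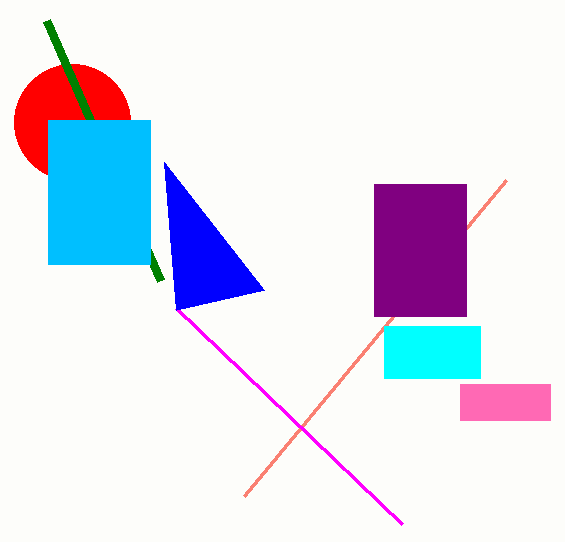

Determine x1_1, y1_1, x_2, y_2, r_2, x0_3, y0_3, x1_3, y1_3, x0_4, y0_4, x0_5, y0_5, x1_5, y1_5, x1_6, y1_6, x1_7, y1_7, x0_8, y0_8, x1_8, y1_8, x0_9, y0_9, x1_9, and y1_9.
x1_1 = 244
y1_1 = 496
x_2 = 72
y_2 = 122
r_2 = 58
x0_3 = 384
y0_3 = 326
x1_3 = 480
y1_3 = 378
x0_4 = 176
y0_4 = 308
x0_5 = 460
y0_5 = 384
x1_5 = 550
y1_5 = 420
x1_6 = 176
y1_6 = 310
x1_7 = 160
y1_7 = 280
x0_8 = 48
y0_8 = 120
x1_8 = 150
y1_8 = 264
x0_9 = 374
y0_9 = 184
x1_9 = 466
y1_9 = 316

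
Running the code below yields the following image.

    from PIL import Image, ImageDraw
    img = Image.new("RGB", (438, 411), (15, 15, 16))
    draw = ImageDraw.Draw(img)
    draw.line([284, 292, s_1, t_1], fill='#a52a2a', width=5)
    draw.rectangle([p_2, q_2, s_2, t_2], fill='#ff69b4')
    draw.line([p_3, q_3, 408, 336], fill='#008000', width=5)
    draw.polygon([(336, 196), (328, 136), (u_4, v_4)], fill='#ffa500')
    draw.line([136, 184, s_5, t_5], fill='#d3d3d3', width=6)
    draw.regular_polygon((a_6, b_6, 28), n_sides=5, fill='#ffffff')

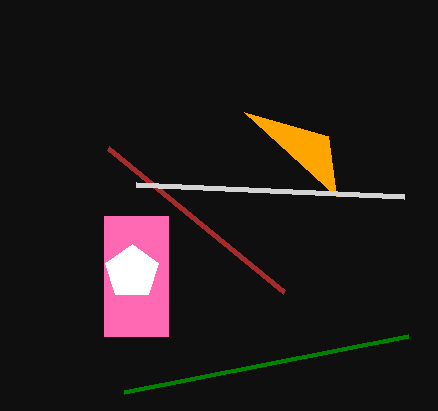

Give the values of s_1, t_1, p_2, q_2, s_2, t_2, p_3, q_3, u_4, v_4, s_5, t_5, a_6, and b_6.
s_1 = 108; t_1 = 148; p_2 = 104; q_2 = 216; s_2 = 168; t_2 = 336; p_3 = 124; q_3 = 392; u_4 = 244; v_4 = 112; s_5 = 404; t_5 = 196; a_6 = 132; b_6 = 272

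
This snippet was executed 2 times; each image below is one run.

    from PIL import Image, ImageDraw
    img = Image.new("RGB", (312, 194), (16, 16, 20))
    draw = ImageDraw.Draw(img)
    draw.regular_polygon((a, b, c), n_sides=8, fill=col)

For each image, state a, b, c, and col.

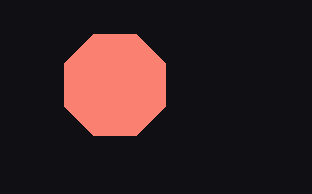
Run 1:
a = 115, b = 85, c = 55, col = 'salmon'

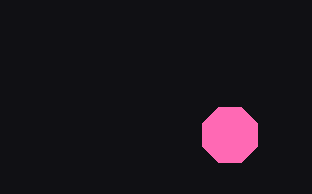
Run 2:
a = 230; b = 135; c = 30; col = 'hotpink'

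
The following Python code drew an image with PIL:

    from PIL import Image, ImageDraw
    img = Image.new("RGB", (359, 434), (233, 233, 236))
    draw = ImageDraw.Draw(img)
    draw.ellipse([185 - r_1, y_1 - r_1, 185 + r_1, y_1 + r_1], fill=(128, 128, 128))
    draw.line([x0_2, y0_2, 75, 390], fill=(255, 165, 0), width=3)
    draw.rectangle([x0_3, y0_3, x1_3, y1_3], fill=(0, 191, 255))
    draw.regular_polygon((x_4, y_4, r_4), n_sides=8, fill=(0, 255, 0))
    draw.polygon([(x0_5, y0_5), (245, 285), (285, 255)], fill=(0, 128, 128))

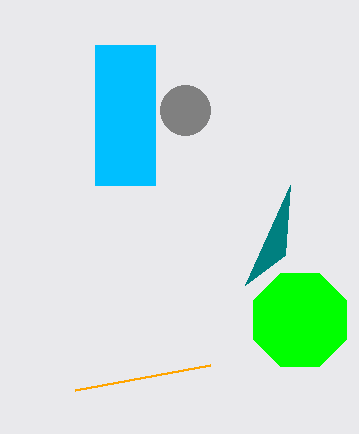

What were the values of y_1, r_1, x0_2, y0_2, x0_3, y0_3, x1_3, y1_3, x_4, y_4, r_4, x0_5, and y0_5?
y_1 = 110; r_1 = 25; x0_2 = 210; y0_2 = 365; x0_3 = 95; y0_3 = 45; x1_3 = 155; y1_3 = 185; x_4 = 300; y_4 = 320; r_4 = 50; x0_5 = 290; y0_5 = 185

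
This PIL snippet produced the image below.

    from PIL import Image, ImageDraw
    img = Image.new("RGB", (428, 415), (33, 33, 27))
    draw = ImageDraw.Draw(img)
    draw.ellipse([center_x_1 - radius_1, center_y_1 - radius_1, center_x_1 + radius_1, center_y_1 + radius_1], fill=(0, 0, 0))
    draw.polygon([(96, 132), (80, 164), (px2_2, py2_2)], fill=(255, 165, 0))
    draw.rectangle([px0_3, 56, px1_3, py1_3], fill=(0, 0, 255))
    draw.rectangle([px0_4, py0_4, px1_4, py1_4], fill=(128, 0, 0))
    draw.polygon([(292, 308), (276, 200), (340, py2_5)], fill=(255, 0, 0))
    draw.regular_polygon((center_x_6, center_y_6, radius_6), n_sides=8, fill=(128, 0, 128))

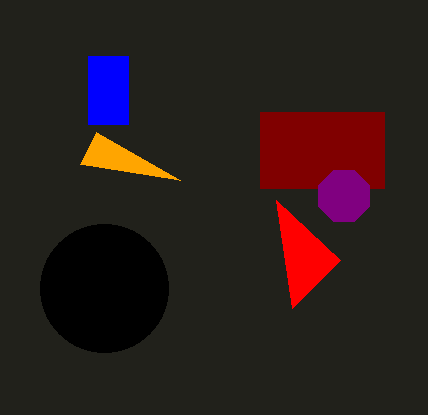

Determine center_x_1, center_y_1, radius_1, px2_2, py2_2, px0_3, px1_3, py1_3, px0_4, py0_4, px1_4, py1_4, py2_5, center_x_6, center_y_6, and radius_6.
center_x_1 = 104
center_y_1 = 288
radius_1 = 64
px2_2 = 180
py2_2 = 180
px0_3 = 88
px1_3 = 128
py1_3 = 124
px0_4 = 260
py0_4 = 112
px1_4 = 384
py1_4 = 188
py2_5 = 260
center_x_6 = 344
center_y_6 = 196
radius_6 = 28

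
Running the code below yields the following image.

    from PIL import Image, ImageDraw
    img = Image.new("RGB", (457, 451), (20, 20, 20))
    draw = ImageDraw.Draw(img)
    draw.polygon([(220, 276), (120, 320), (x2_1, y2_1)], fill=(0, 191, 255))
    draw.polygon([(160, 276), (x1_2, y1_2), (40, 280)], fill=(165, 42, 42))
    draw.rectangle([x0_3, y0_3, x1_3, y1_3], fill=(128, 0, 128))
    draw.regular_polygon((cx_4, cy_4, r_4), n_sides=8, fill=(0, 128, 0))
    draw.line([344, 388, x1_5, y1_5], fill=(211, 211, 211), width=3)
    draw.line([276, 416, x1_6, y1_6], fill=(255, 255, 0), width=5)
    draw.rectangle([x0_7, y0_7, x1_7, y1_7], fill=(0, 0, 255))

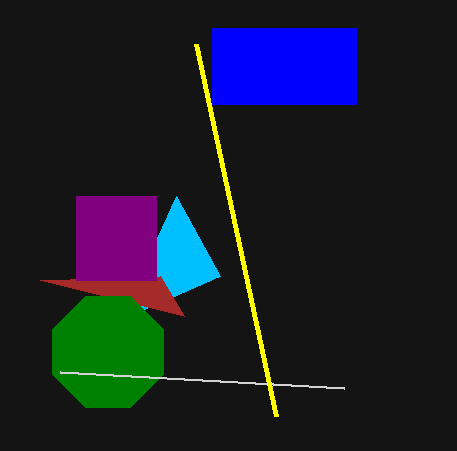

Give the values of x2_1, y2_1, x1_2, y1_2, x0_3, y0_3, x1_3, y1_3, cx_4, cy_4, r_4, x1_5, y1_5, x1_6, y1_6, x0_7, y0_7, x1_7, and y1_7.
x2_1 = 176; y2_1 = 196; x1_2 = 184; y1_2 = 316; x0_3 = 76; y0_3 = 196; x1_3 = 156; y1_3 = 280; cx_4 = 108; cy_4 = 352; r_4 = 60; x1_5 = 60; y1_5 = 372; x1_6 = 196; y1_6 = 44; x0_7 = 212; y0_7 = 28; x1_7 = 356; y1_7 = 104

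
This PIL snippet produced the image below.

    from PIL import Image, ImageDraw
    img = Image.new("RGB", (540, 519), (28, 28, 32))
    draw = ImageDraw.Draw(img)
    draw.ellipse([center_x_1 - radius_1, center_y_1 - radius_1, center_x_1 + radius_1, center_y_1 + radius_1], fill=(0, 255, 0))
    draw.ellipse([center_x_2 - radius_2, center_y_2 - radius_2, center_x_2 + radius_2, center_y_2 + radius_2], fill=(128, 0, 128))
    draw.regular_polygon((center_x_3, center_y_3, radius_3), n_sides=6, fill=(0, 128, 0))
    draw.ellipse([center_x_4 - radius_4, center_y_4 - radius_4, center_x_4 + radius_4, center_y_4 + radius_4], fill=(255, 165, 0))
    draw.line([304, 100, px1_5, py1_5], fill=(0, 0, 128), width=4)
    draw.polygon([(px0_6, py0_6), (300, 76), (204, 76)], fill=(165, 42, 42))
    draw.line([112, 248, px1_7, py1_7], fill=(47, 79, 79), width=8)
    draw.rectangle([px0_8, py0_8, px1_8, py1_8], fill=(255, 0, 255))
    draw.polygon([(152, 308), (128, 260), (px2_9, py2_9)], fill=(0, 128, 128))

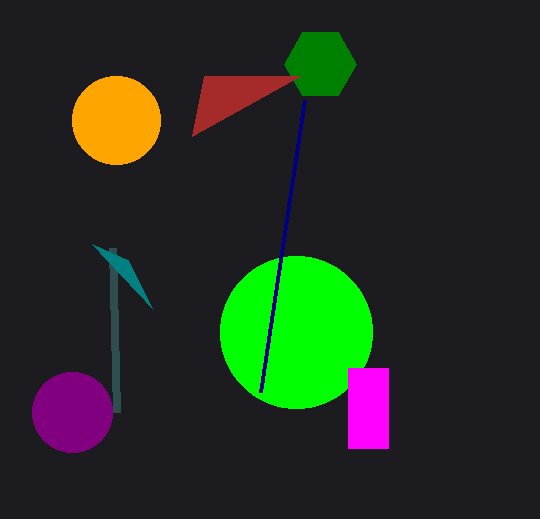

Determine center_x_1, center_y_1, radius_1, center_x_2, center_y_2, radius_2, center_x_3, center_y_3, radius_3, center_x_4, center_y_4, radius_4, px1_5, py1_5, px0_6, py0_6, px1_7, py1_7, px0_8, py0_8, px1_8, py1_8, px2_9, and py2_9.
center_x_1 = 296, center_y_1 = 332, radius_1 = 76, center_x_2 = 72, center_y_2 = 412, radius_2 = 40, center_x_3 = 320, center_y_3 = 64, radius_3 = 36, center_x_4 = 116, center_y_4 = 120, radius_4 = 44, px1_5 = 260, py1_5 = 392, px0_6 = 192, py0_6 = 136, px1_7 = 116, py1_7 = 412, px0_8 = 348, py0_8 = 368, px1_8 = 388, py1_8 = 448, px2_9 = 92, py2_9 = 244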